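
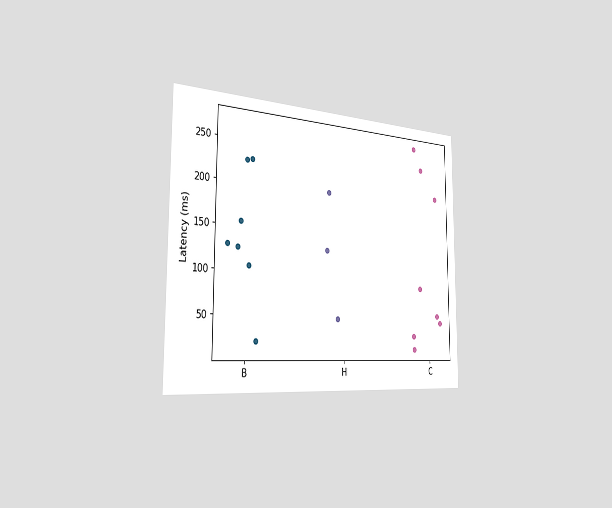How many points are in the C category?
The chart is viewed slightly from the left. Counting the markers in the C column gives 8.

8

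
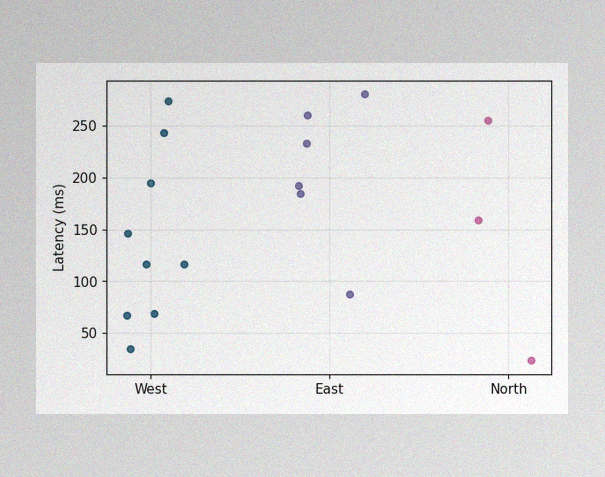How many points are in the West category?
The image has some photo noise and uneven lighting. Counting the markers in the West column gives 9.

9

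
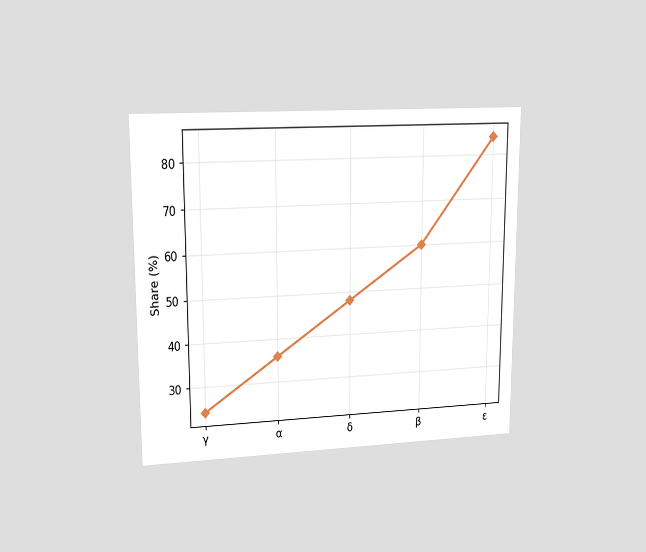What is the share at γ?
24%

The chart is viewed at a slight angle. At γ, the line is at 24%.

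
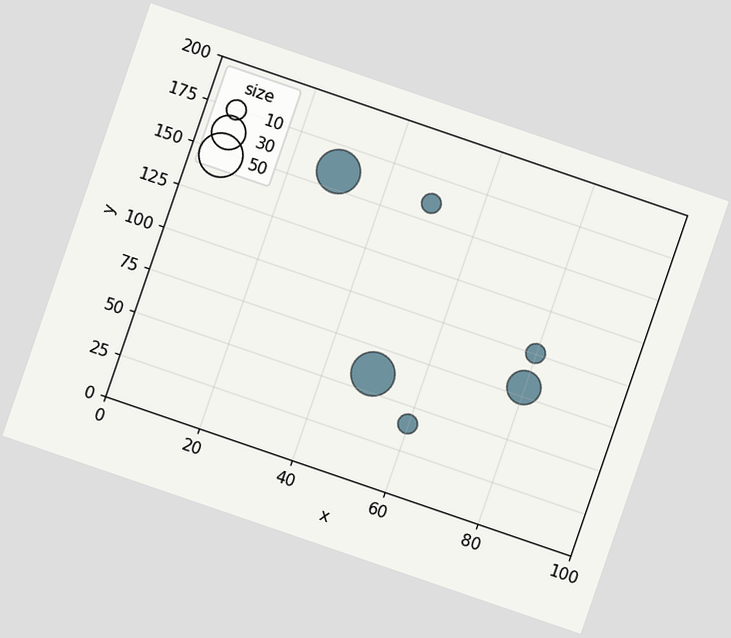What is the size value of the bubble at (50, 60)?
The chart is tilted about 19° clockwise. Matching the bubble at (50, 60) against the size legend gives 50.

50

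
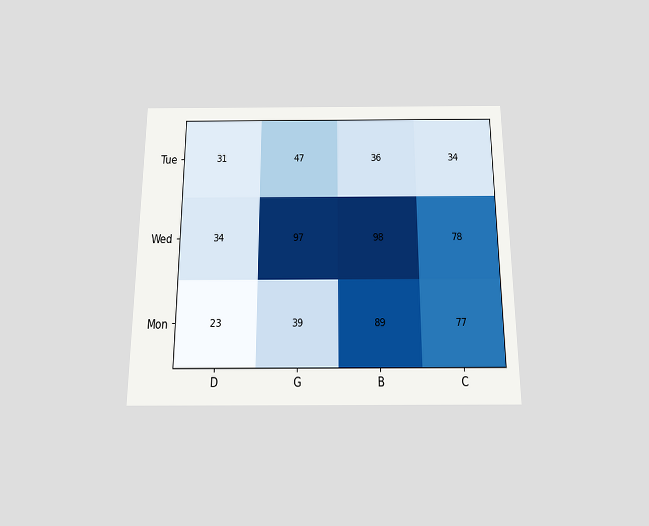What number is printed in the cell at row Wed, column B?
The chart is viewed slightly from below. The (Wed, B) cell reads 98.

98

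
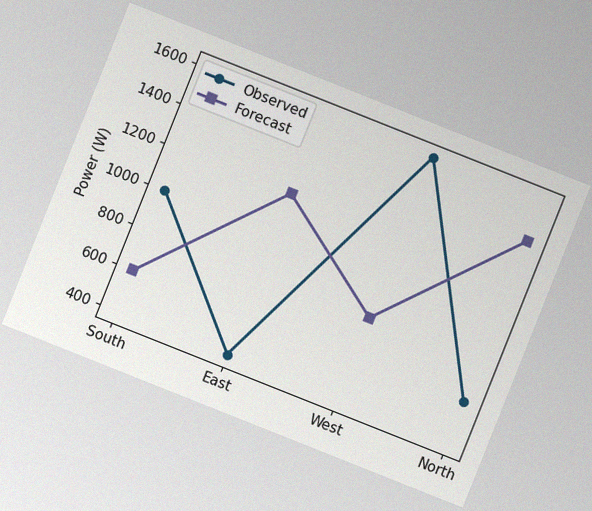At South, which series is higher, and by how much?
Observed, by 400W

The chart is tilted about 22° clockwise, with some photo noise. At South, Observed sits above the other line by 400W.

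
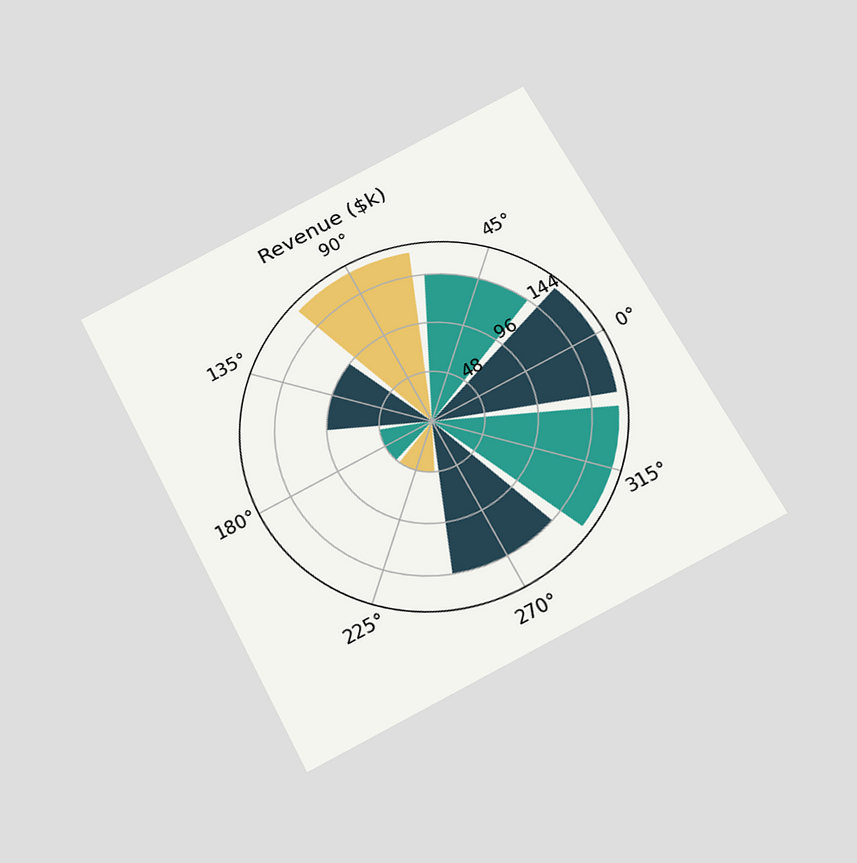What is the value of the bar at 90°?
$168k

The chart is tilted about 27° counter-clockwise and viewed slightly from below. The bar at 90° reaches $168k on the radial axis.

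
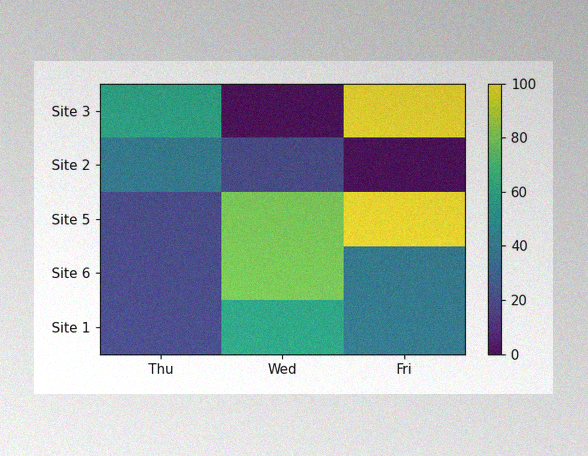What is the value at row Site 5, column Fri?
100

The image has some photo noise and uneven lighting. Matching cell (Site 5, Fri) against the colorbar gives 100.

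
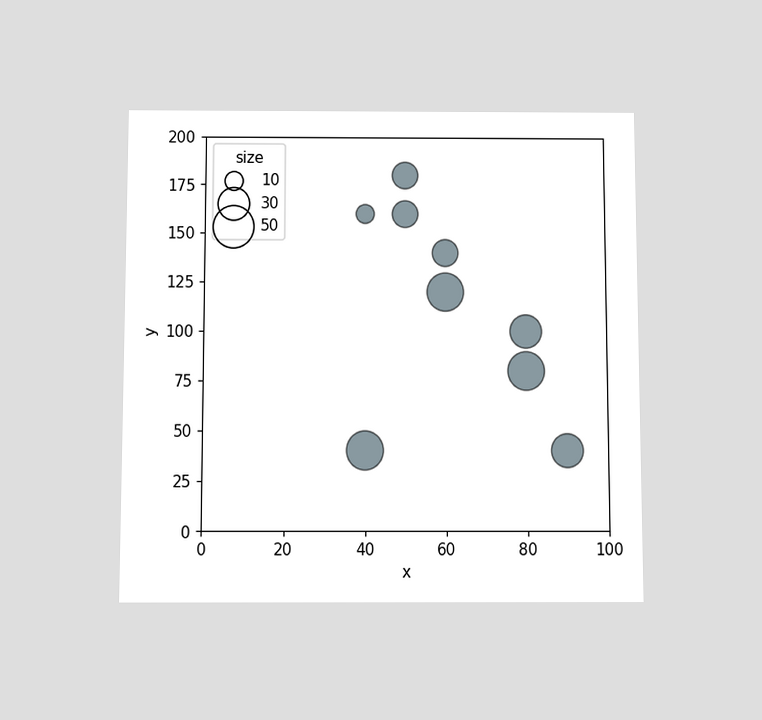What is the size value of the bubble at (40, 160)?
10

The chart is viewed slightly from below. Matching the bubble at (40, 160) against the size legend gives 10.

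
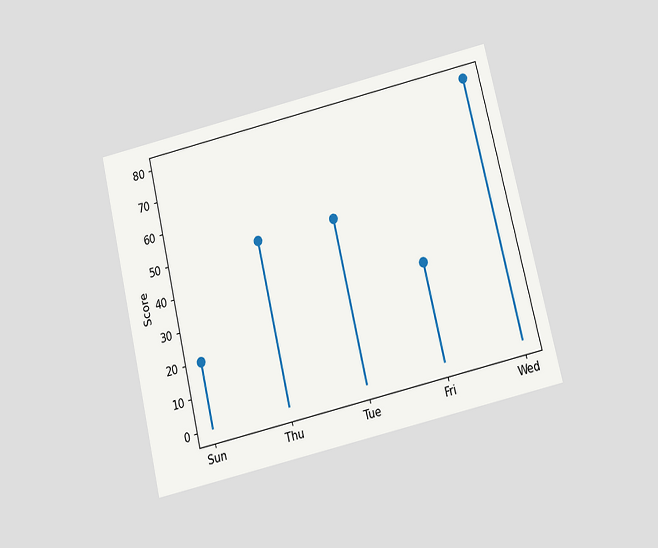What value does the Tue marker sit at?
The chart is tilted about 13° counter-clockwise and viewed slightly from below. The Tue marker sits at 50.

50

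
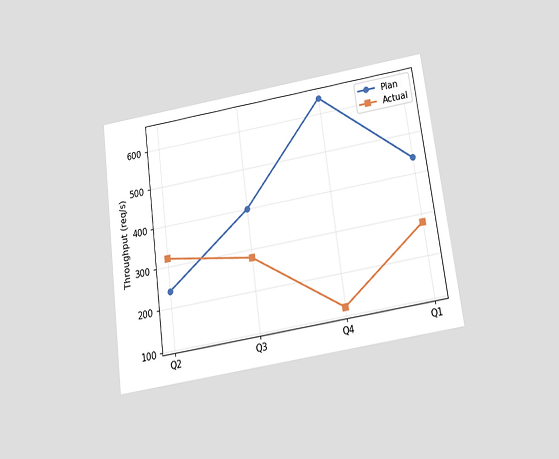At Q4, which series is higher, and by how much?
Plan, by 520req/s

The chart is tilted about 7° counter-clockwise and viewed slightly from below. At Q4, Plan sits above the other line by 520req/s.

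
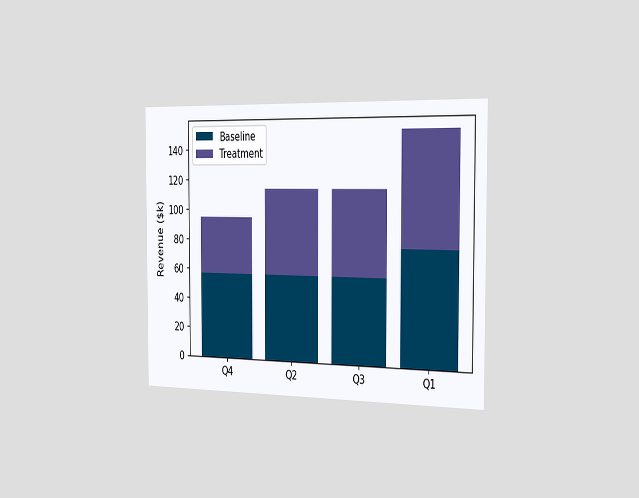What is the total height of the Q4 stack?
The chart is viewed slightly from the right. The Q4 stack's top reaches $95k on the y-axis.

$95k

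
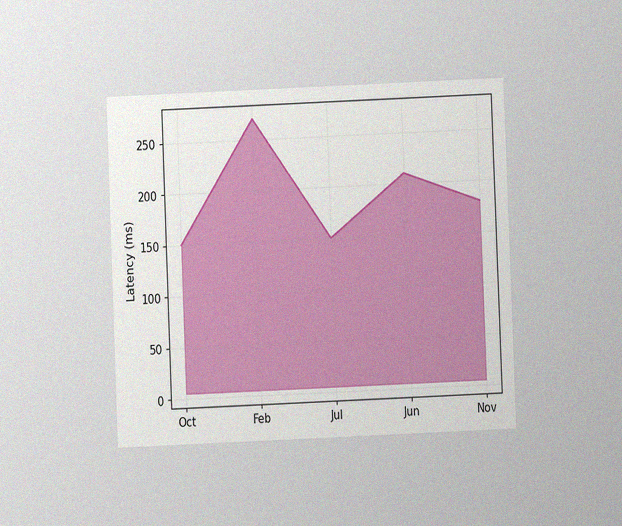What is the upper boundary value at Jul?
150ms

The chart is tilted about 2° counter-clockwise and viewed at a slight angle, with some photo noise. At Jul the upper boundary is at 150ms.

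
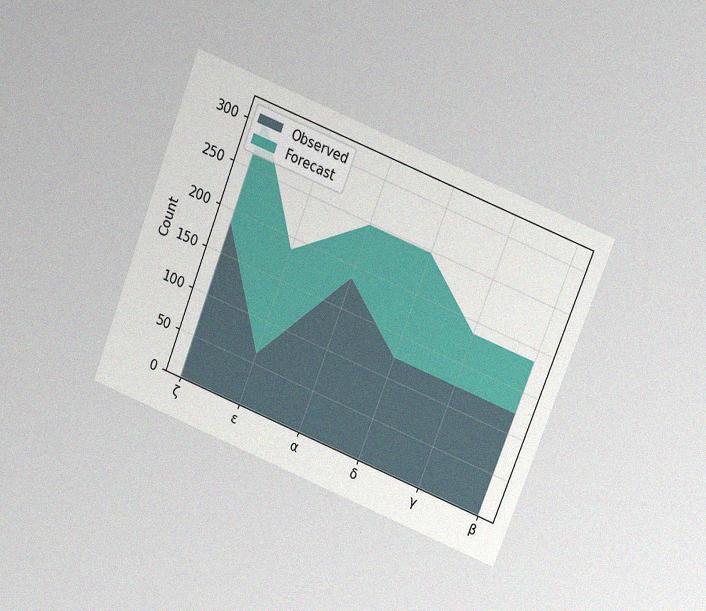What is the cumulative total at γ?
The chart is tilted about 22° clockwise and viewed at a slight angle, with some photo noise. The stacked total at γ reaches 186.

186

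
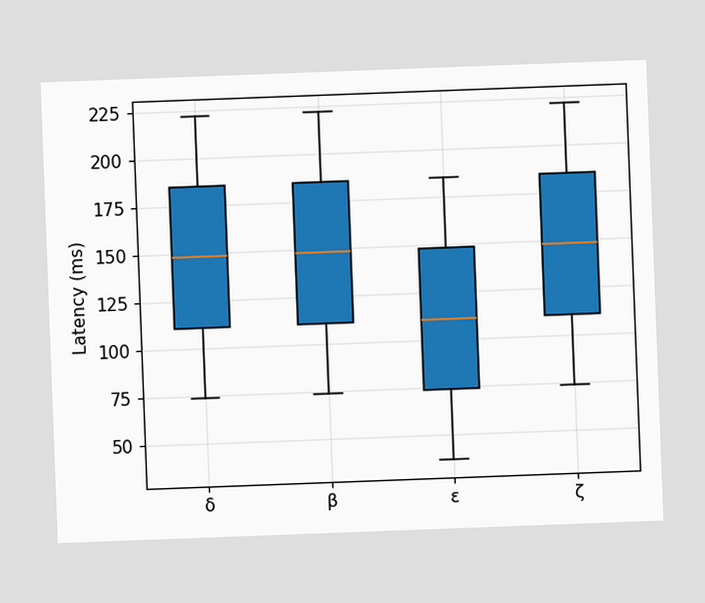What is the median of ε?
The chart is tilted about 2° counter-clockwise. The median line in the ε box sits at 111ms.

111ms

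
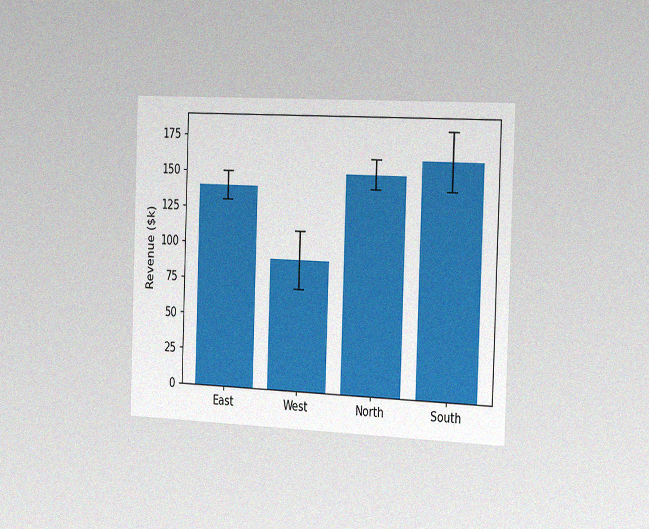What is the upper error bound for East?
$150k

The chart is viewed slightly from the right, with some photo noise. The East bar's upper whisker reaches $150k.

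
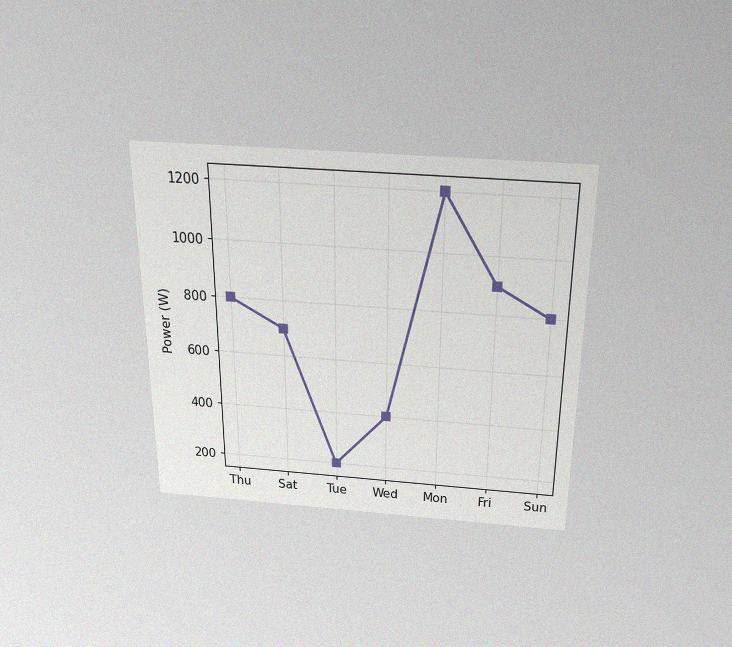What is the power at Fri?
900W

The chart is viewed slightly from above, with some photo noise. At Fri, the line is at 900W.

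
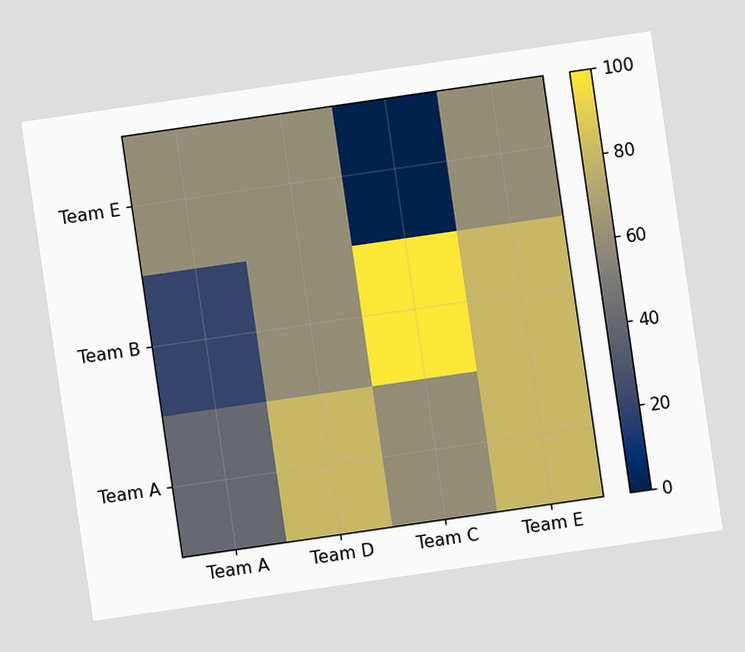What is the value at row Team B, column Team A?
The chart is tilted about 8° counter-clockwise. Matching cell (Team B, Team A) against the colorbar gives 20.

20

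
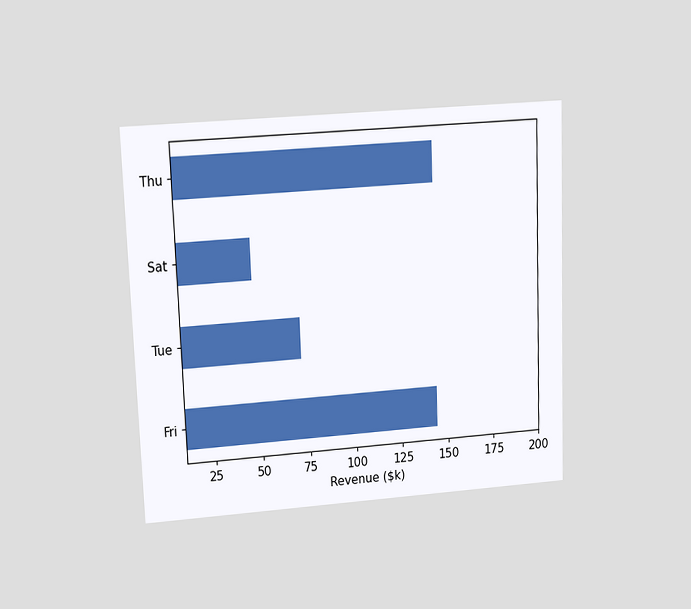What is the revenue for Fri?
The chart is tilted about 2° counter-clockwise and viewed slightly from above. Reading along the chart's x-axis, the Fri bar reaches $144k.

$144k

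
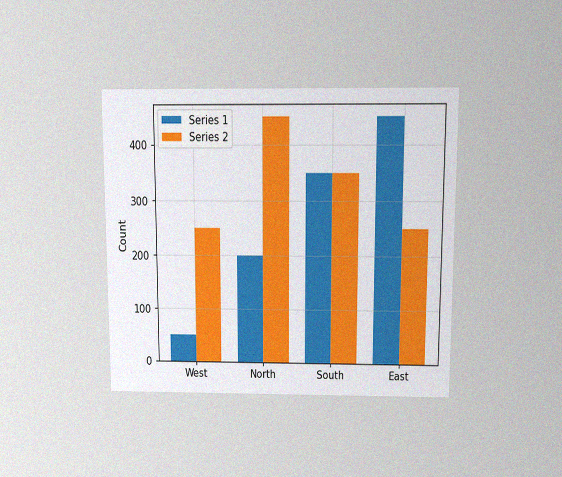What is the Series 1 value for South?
The chart is viewed slightly from above, with some photo noise. The Series 1 bar at South reaches 350 on the y-axis.

350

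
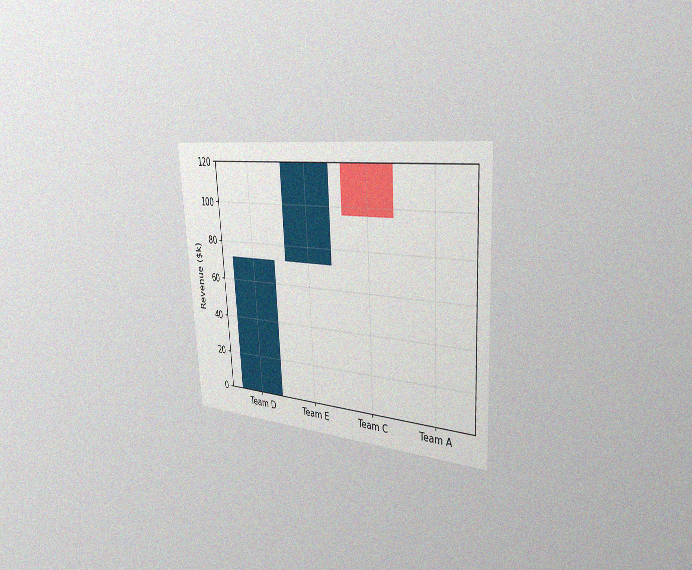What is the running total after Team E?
The chart is tilted about 4° counter-clockwise and viewed slightly from the right, with some photo noise. After Team E the running total reaches $120k.

$120k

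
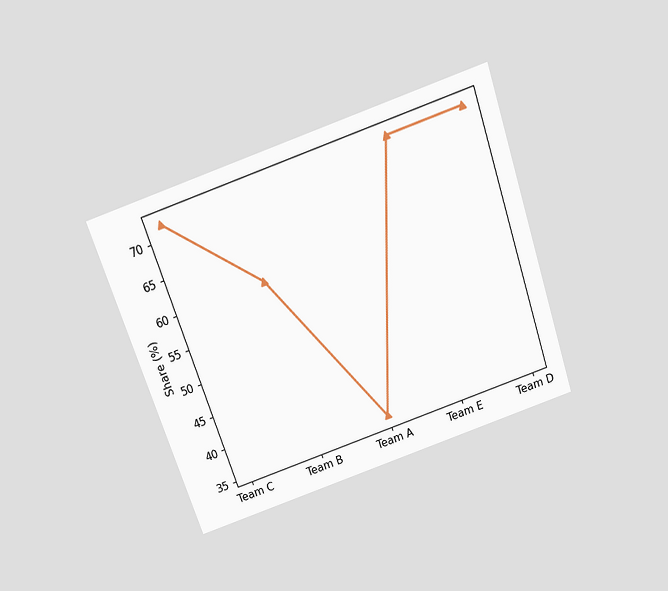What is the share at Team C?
The chart is tilted about 19° counter-clockwise and viewed slightly from above. At Team C, the line is at 72%.

72%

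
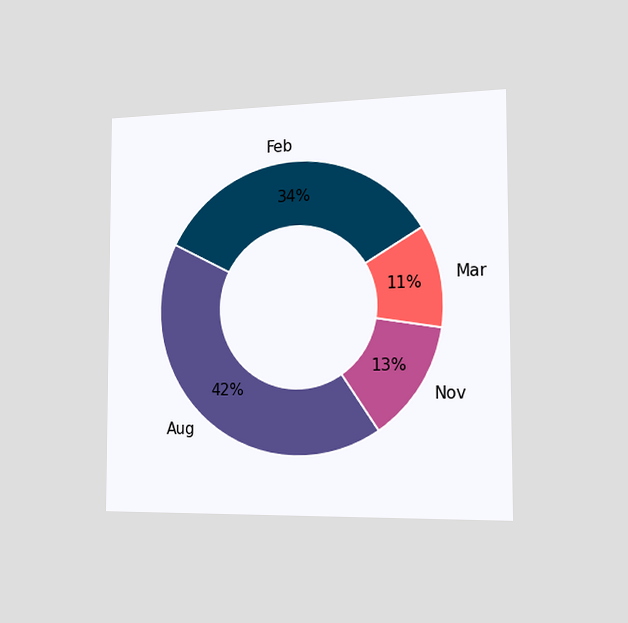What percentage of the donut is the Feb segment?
34%

The chart is viewed slightly from the right. The Feb segment takes up 34% of the ring.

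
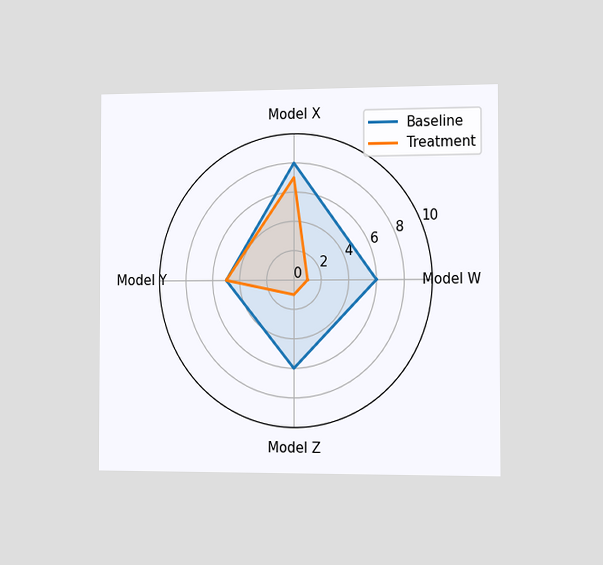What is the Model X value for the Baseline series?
8

The chart is viewed slightly from the right. On the Model X axis, Baseline reaches 8.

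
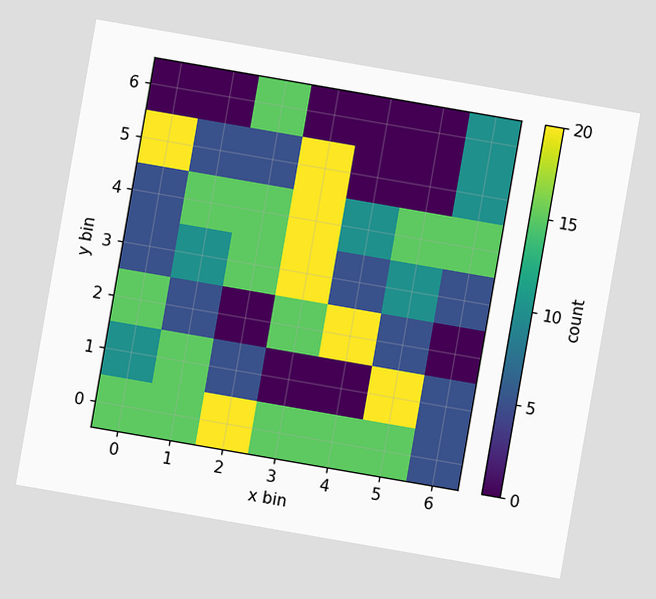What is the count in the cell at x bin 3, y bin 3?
20

The chart is tilted about 10° clockwise. Matching the cell (3, 3) against the colorbar gives 20.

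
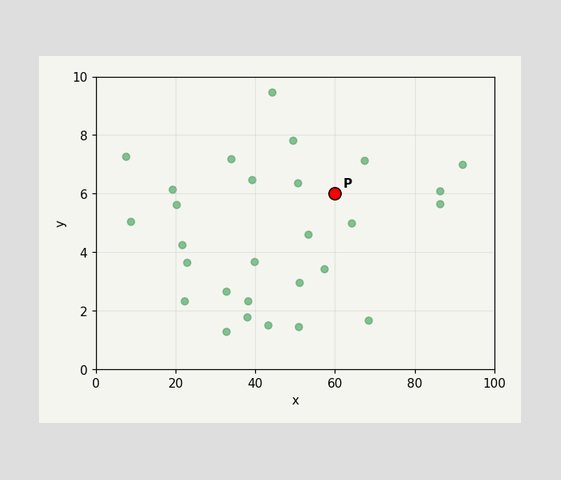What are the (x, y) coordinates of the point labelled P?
(60, 6)

Following the gridlines from P to each axis, P sits at (60, 6).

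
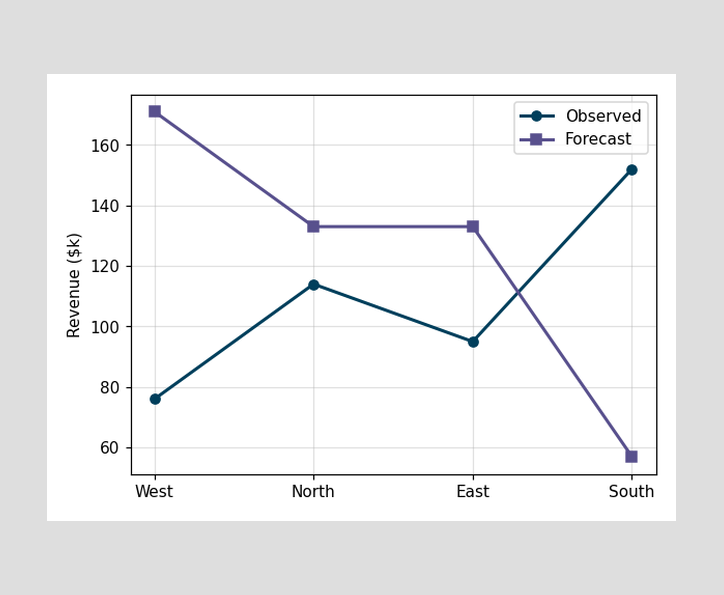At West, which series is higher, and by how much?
At West, Forecast sits above the other line by $95k.

Forecast, by $95k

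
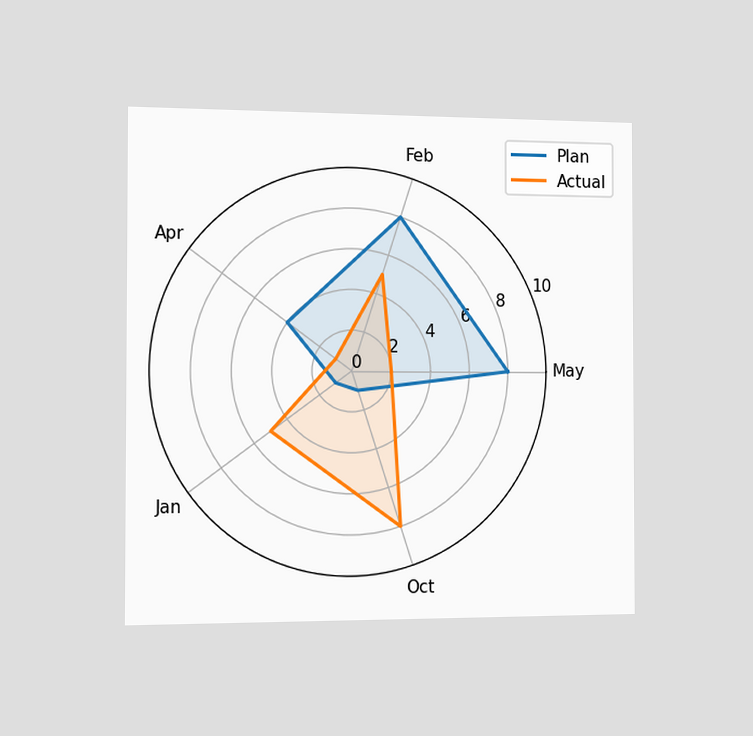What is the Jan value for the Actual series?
5

The chart is viewed slightly from the left. On the Jan axis, Actual reaches 5.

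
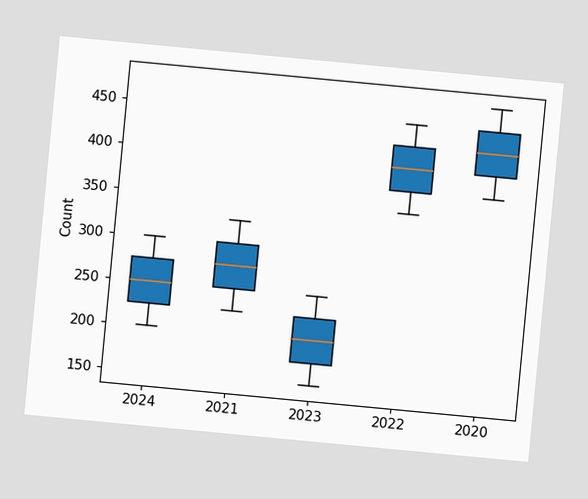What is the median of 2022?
The chart is tilted about 5° clockwise. The median line in the 2022 box sits at 400.

400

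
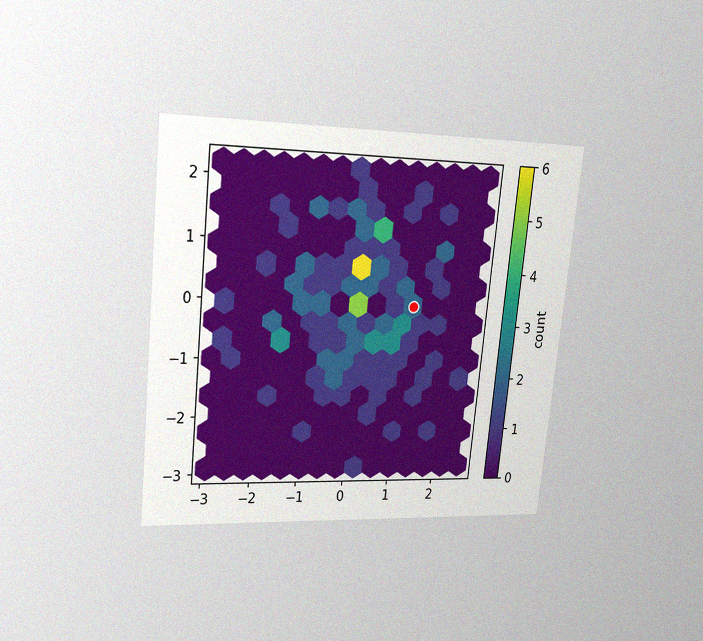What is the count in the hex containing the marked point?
The chart is tilted about 6° clockwise and viewed at a slight angle, with some photo noise. The marked hex reads 2 on the colorbar.

2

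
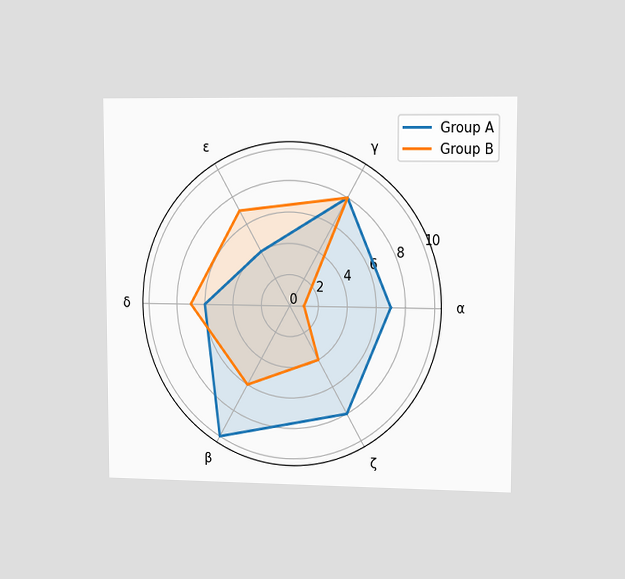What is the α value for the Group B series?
The chart is viewed slightly from the right. On the α axis, Group B reaches 1.

1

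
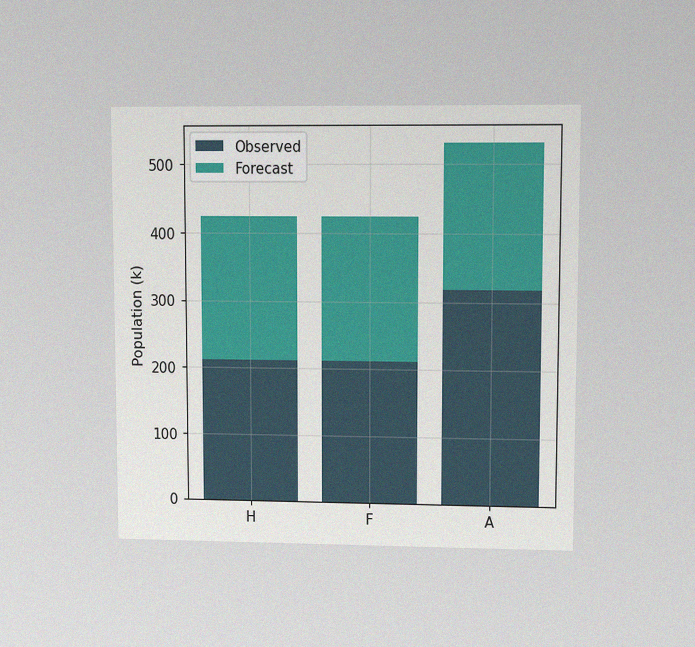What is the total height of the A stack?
530k

The chart is viewed at a slight angle, with some photo noise. The A stack's top reaches 530k on the y-axis.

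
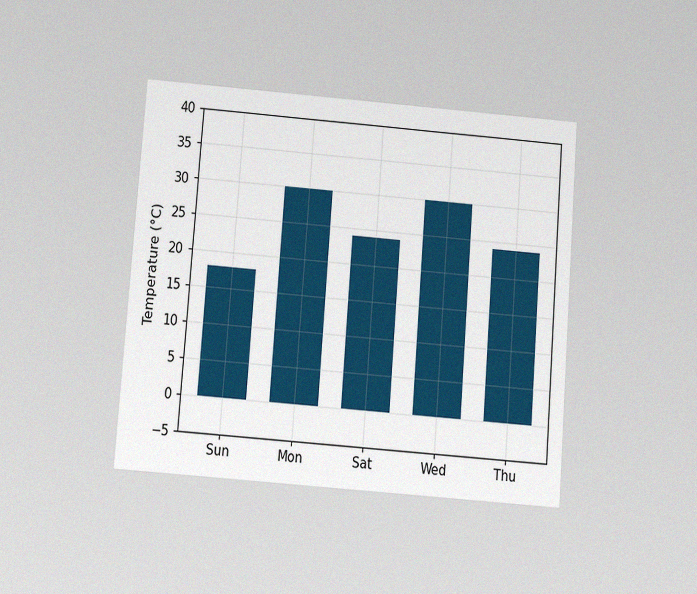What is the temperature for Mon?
The chart is tilted about 4° clockwise and viewed slightly from below, with some photo noise. Reading along the chart's y-axis, the Mon bar reaches 30°C.

30°C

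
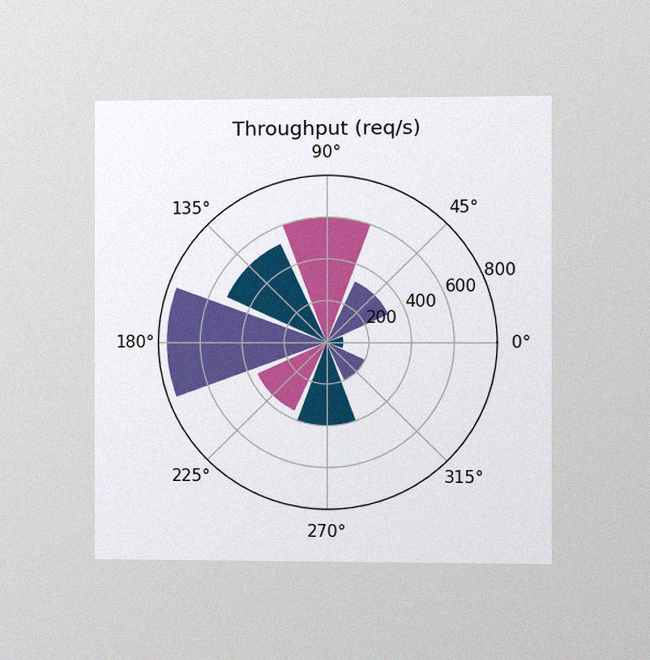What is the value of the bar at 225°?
The chart is viewed at a slight angle, with some photo noise. The bar at 225° reaches 360req/s on the radial axis.

360req/s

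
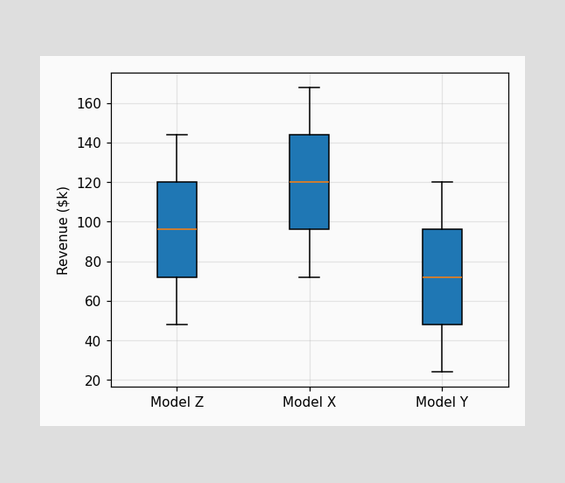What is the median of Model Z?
$96k

The median line in the Model Z box sits at $96k.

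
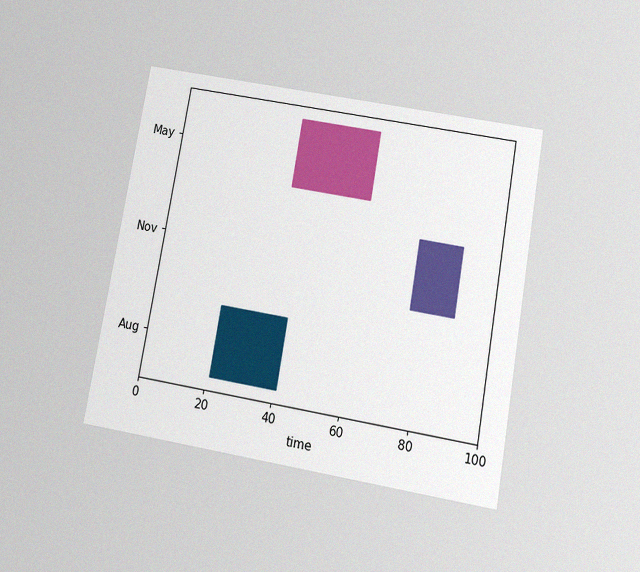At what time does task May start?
36

The chart is tilted about 10° clockwise and viewed at a slight angle, with some photo noise. The May bar begins at t=36.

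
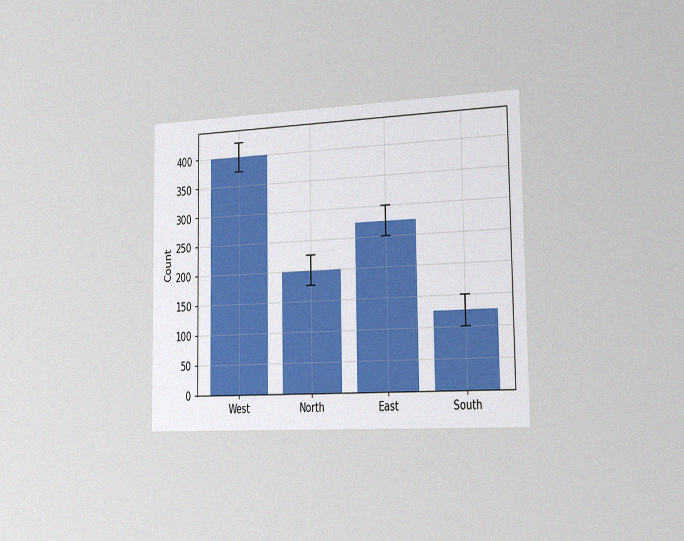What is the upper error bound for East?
300

The chart is viewed slightly from the right, with some photo noise. The East bar's upper whisker reaches 300.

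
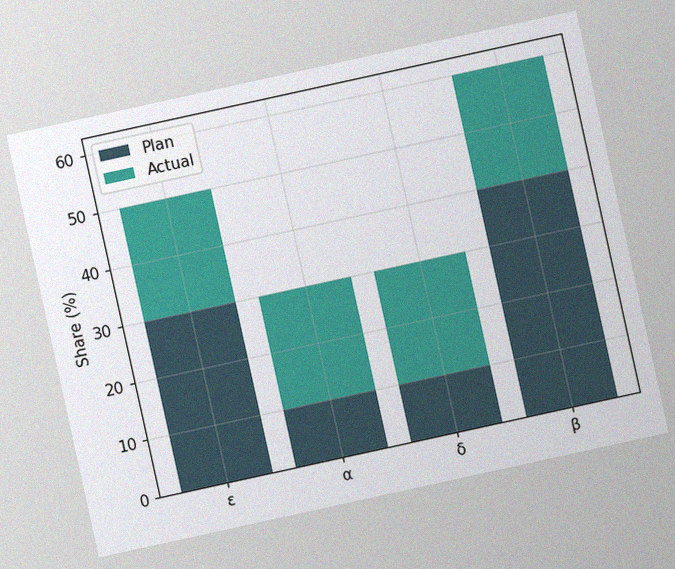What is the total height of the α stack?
The chart is tilted about 12° counter-clockwise, with some photo noise. The α stack's top reaches 30% on the y-axis.

30%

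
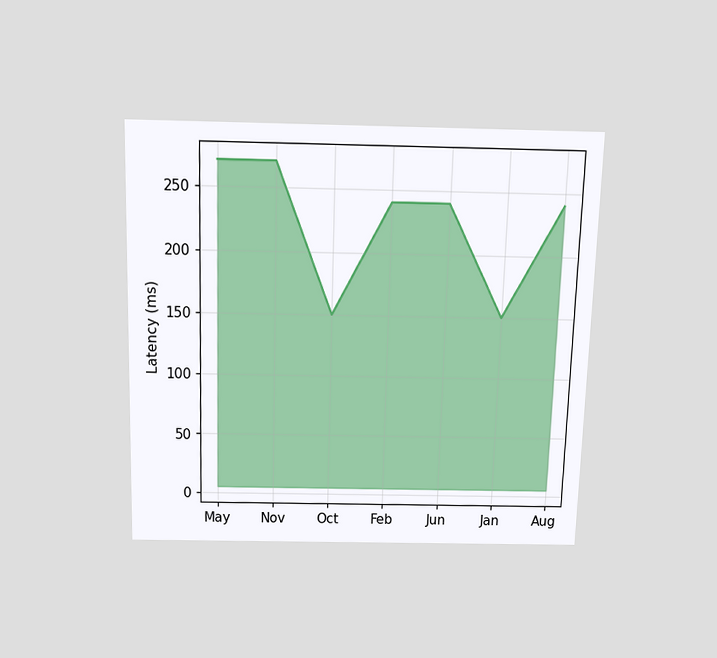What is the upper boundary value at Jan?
The chart is viewed slightly from above. At Jan the upper boundary is at 150ms.

150ms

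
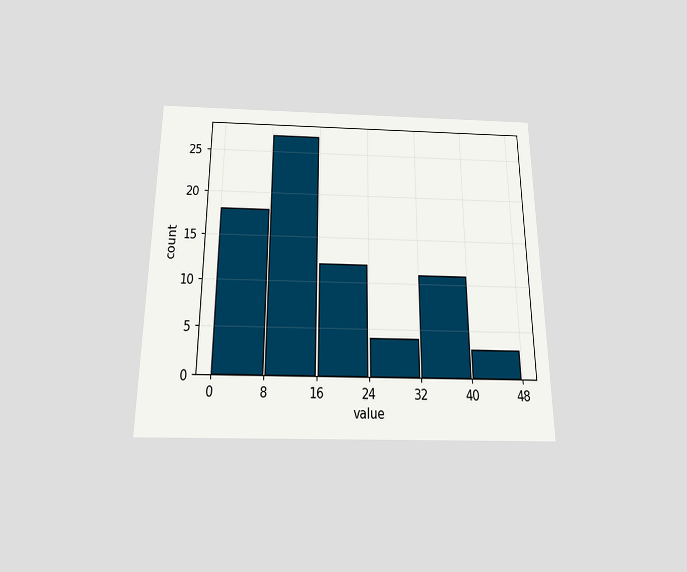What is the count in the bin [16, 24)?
The chart is viewed slightly from below. The [16, 24) bin has height 12.

12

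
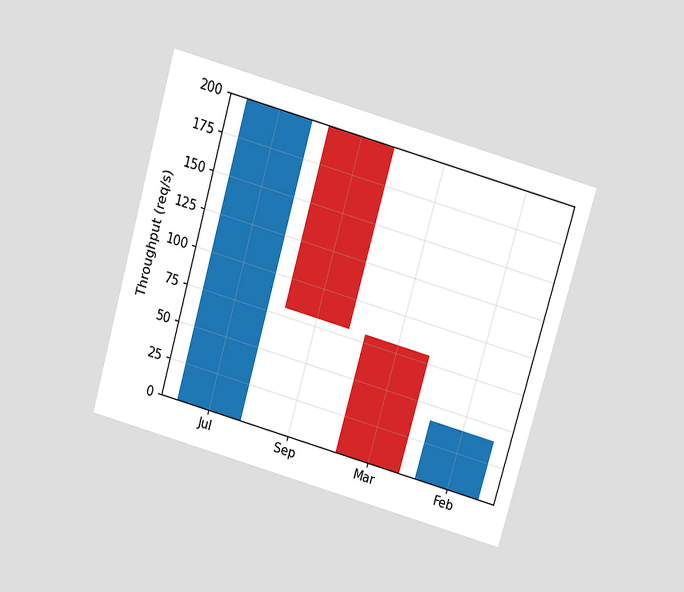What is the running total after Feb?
The chart is tilted about 16° clockwise and viewed slightly from above. After Feb the running total reaches 40req/s.

40req/s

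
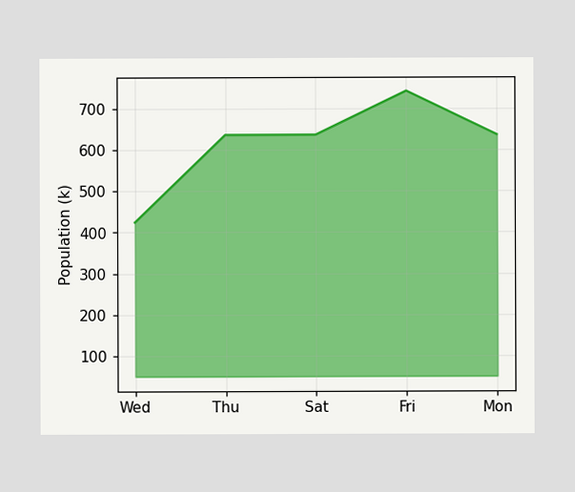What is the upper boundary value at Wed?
At Wed the upper boundary is at 424k.

424k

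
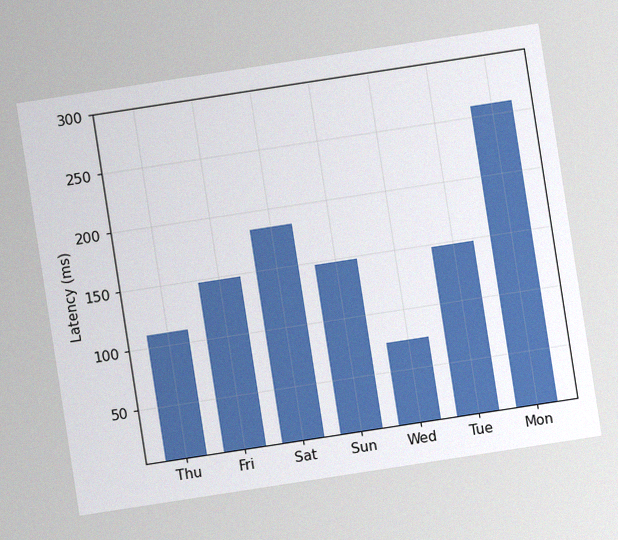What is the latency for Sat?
185ms

The chart is tilted about 9° counter-clockwise, with some photo noise. Reading along the chart's y-axis, the Sat bar reaches 185ms.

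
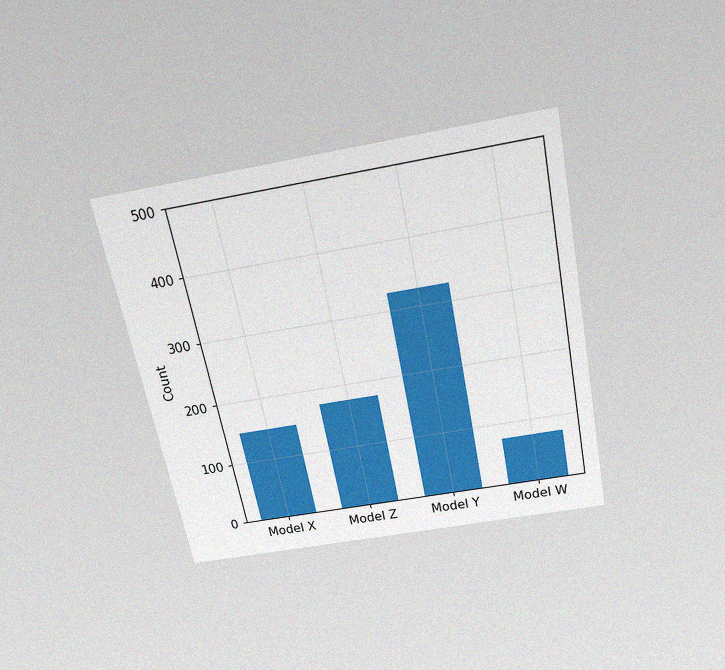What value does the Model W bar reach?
75

The chart is tilted about 11° counter-clockwise and viewed slightly from above, with some photo noise. Reading along the chart's y-axis, the Model W bar reaches 75.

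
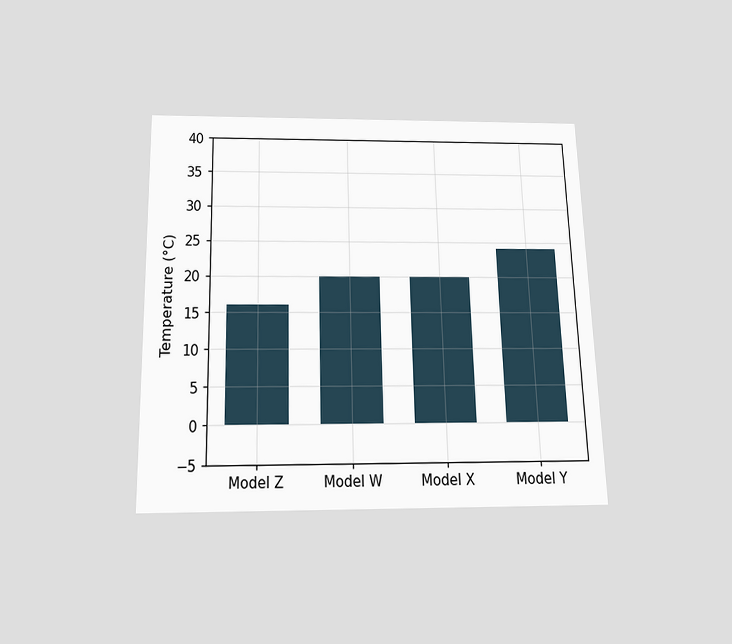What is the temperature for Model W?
20°C

The chart is viewed slightly from below. Reading along the chart's y-axis, the Model W bar reaches 20°C.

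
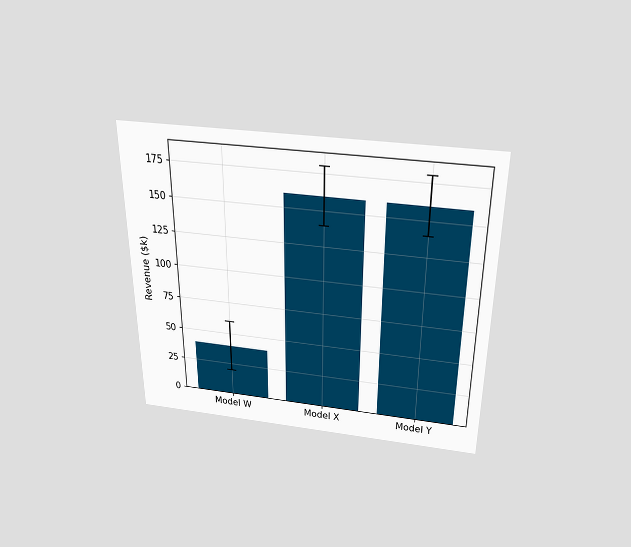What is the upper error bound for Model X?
$180k

The chart is viewed slightly from above. The Model X bar's upper whisker reaches $180k.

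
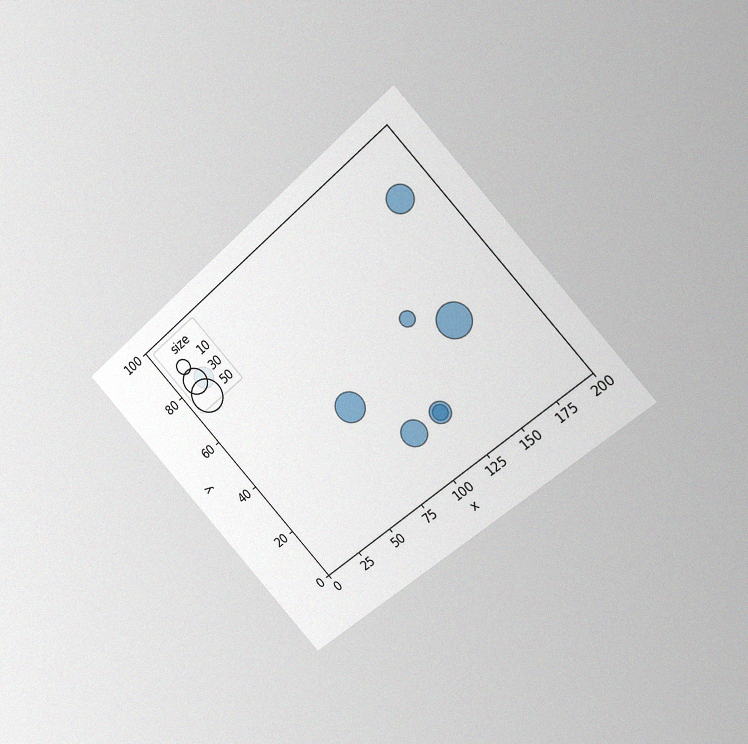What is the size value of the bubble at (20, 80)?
20

The chart is tilted about 42° counter-clockwise and viewed at a slight angle, with some photo noise. Matching the bubble at (20, 80) against the size legend gives 20.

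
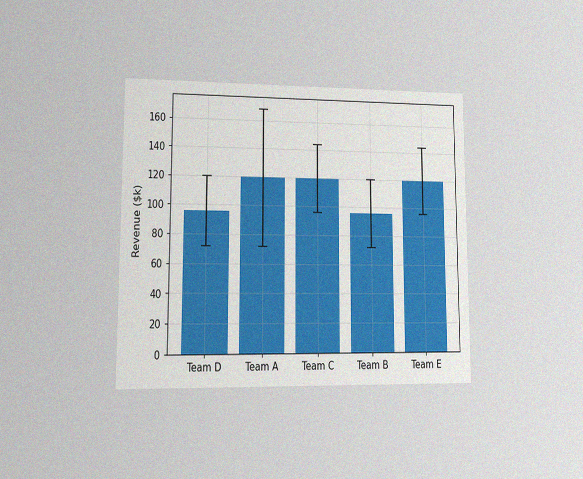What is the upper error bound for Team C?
$144k

The chart is viewed at a slight angle, with some photo noise. The Team C bar's upper whisker reaches $144k.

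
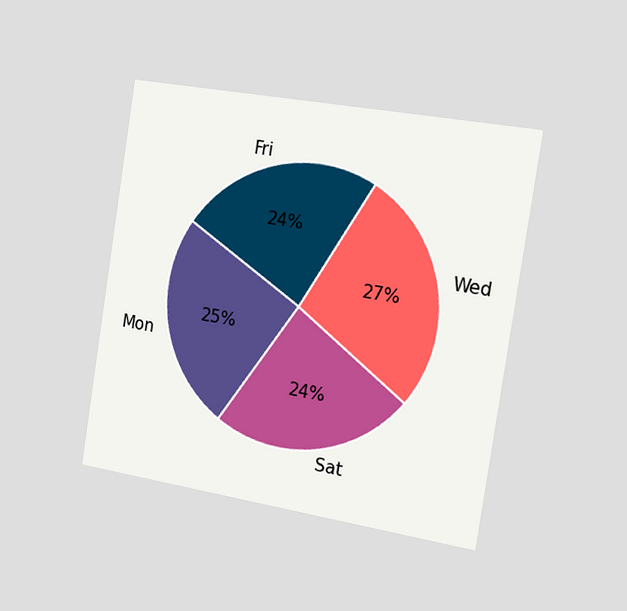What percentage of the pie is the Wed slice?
27%

The chart is tilted about 9° clockwise and viewed slightly from the right. The Wed slice takes up 27% of the pie.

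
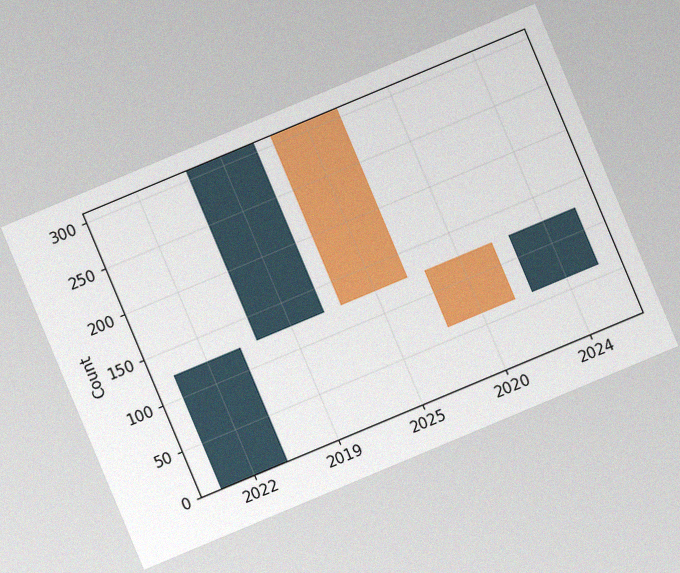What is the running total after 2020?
The chart is tilted about 23° counter-clockwise, with some photo noise. After 2020 the running total reaches 62.

62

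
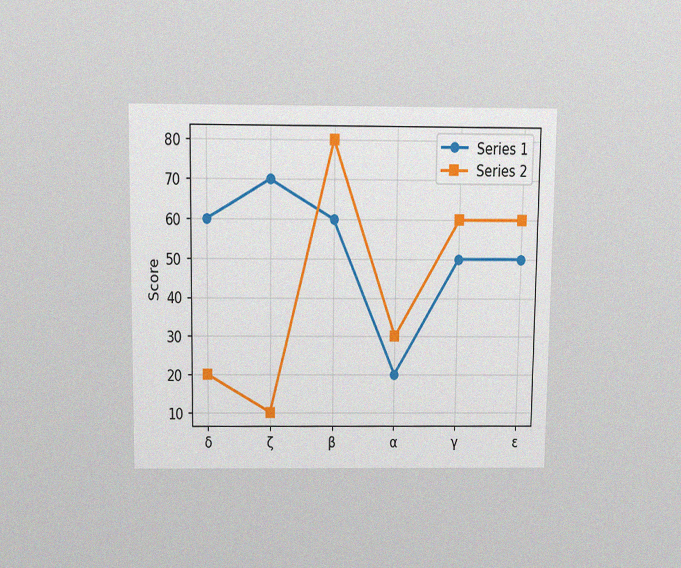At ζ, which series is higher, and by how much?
The chart is viewed slightly from above, with some photo noise. At ζ, Series 1 sits above the other line by 60.

Series 1, by 60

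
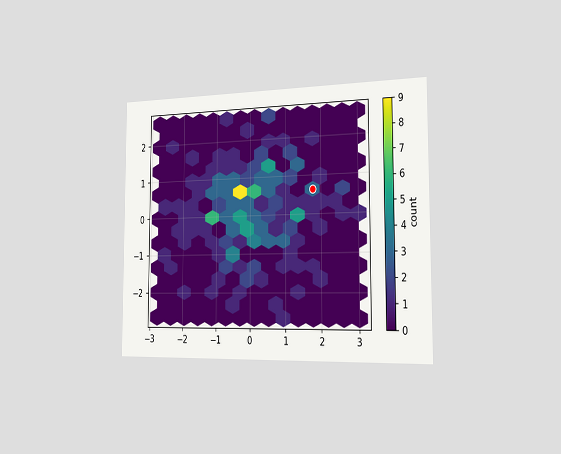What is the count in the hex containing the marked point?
3

The chart is viewed slightly from the right. The marked hex reads 3 on the colorbar.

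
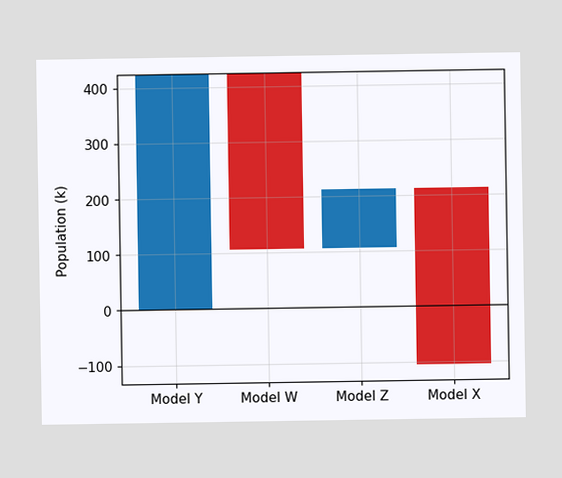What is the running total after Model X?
-106k

After Model X the running total reaches -106k.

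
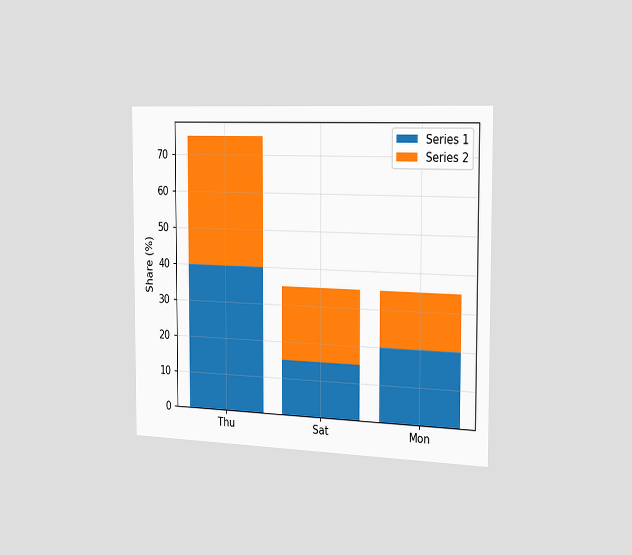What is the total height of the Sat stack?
The chart is viewed slightly from the right. The Sat stack's top reaches 35% on the y-axis.

35%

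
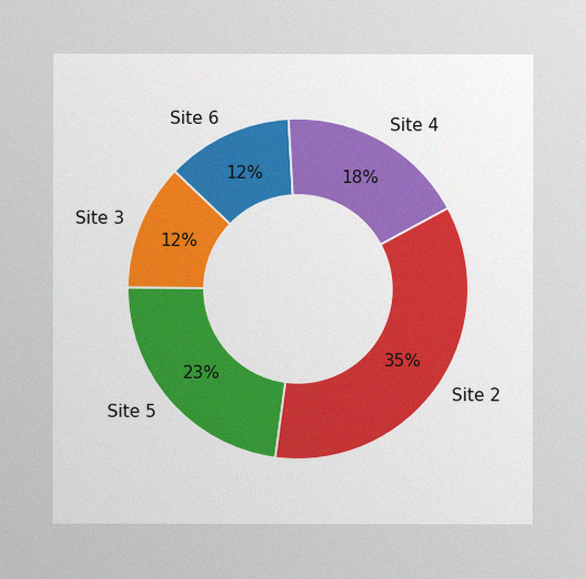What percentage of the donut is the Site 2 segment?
The image has some photo noise and uneven lighting. The Site 2 segment takes up 35% of the ring.

35%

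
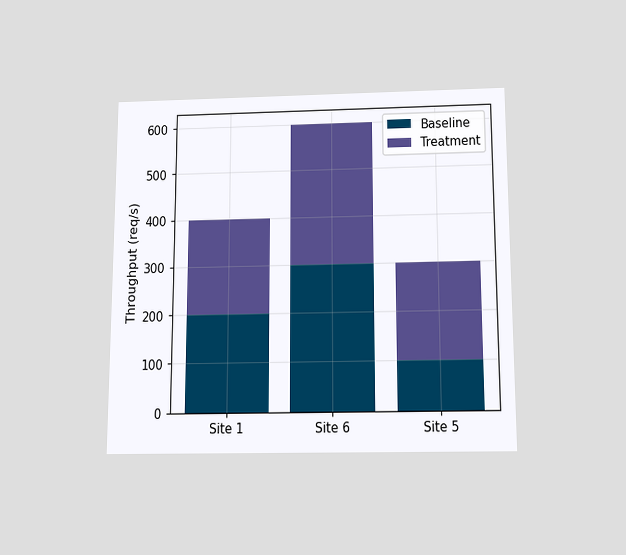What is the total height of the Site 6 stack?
The chart is viewed slightly from below. The Site 6 stack's top reaches 600req/s on the y-axis.

600req/s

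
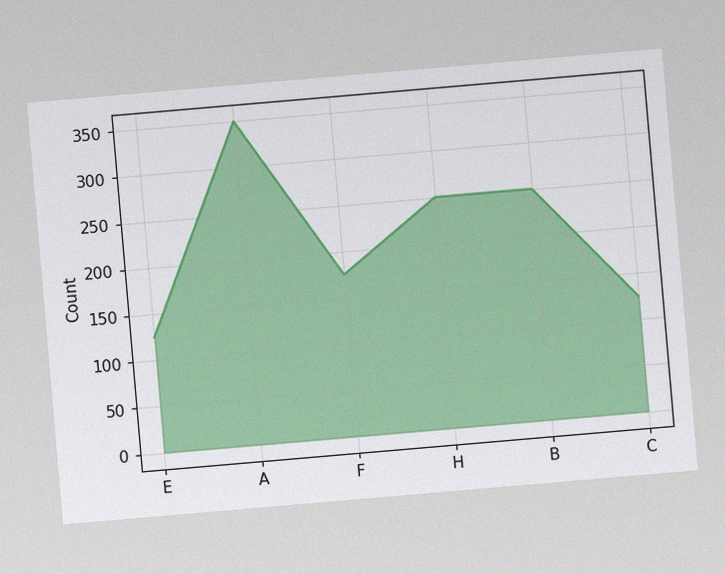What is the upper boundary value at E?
125

The chart is tilted about 5° counter-clockwise, with some photo noise. At E the upper boundary is at 125.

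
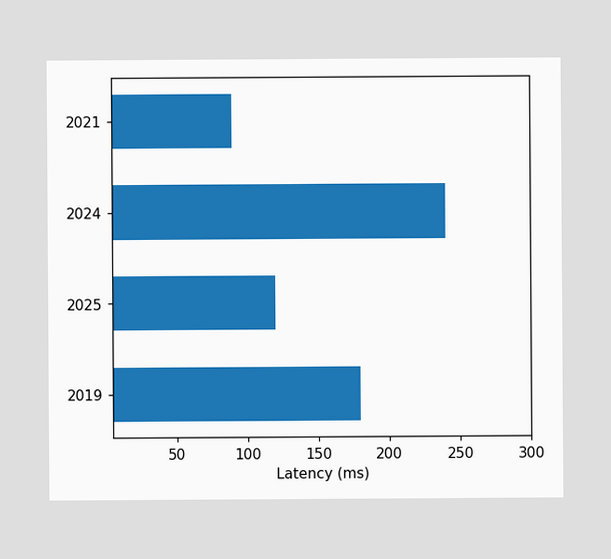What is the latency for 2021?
Reading along the chart's x-axis, the 2021 bar reaches 90ms.

90ms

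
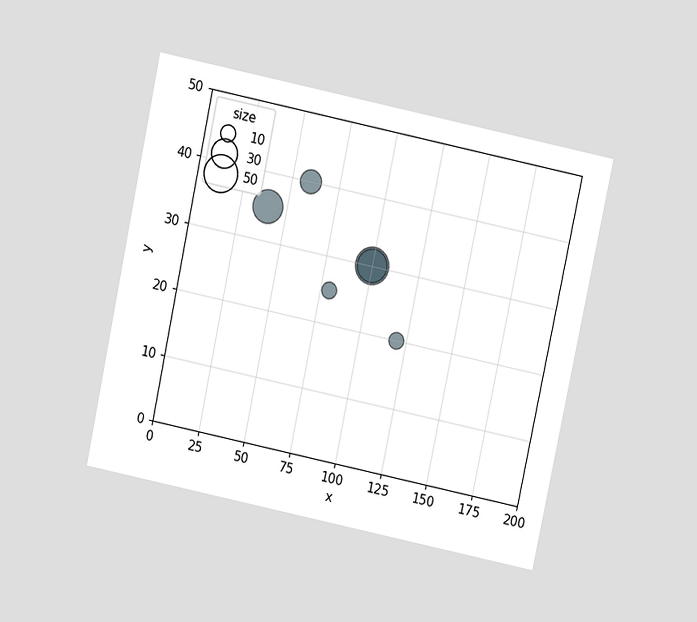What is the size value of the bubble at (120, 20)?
10

The chart is tilted about 12° clockwise and viewed slightly from above. Matching the bubble at (120, 20) against the size legend gives 10.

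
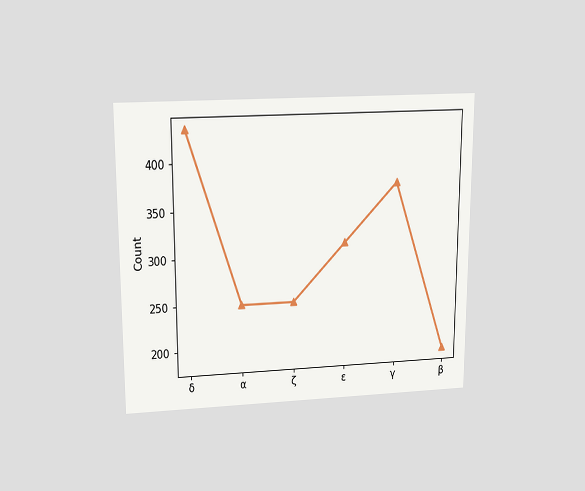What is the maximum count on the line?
434

The chart is viewed slightly from above. The highest point is at δ, and reading across to the y-axis gives 434.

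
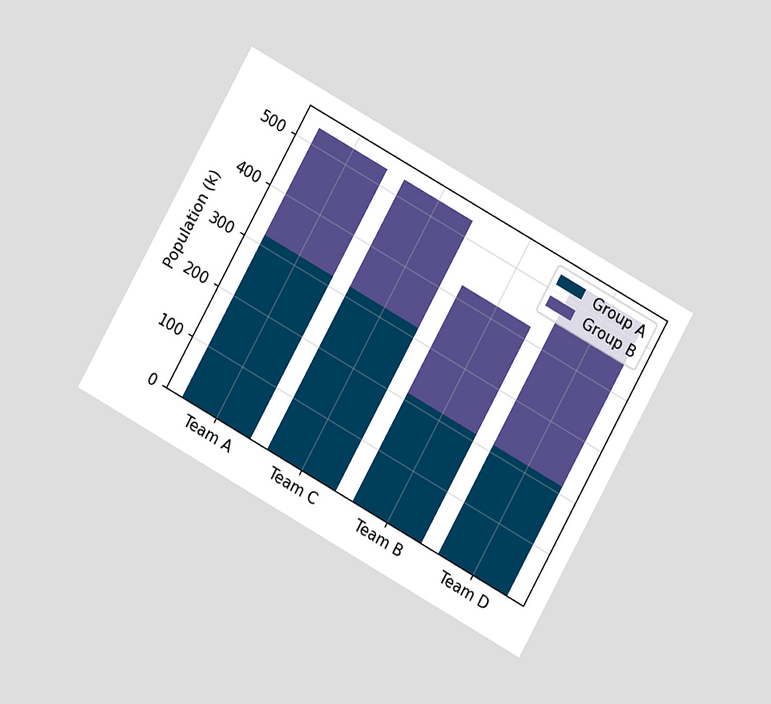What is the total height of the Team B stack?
The chart is tilted about 29° clockwise and viewed at a slight angle. The Team B stack's top reaches 424k on the y-axis.

424k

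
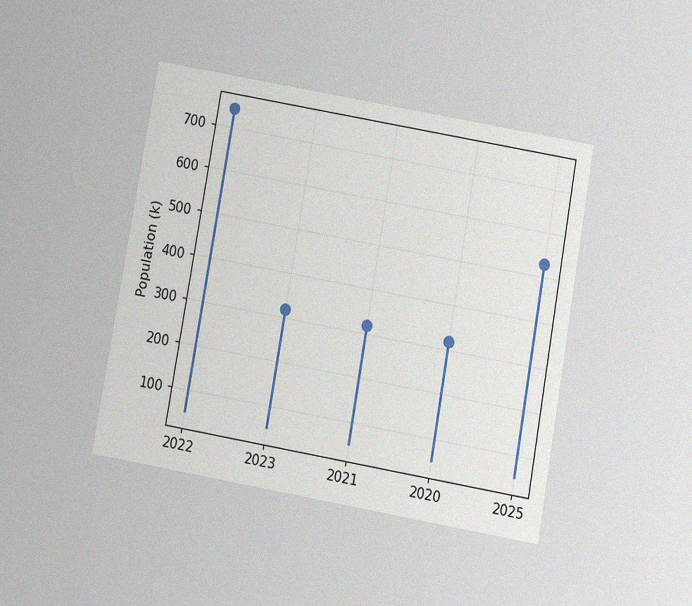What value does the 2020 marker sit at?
318k

The chart is tilted about 10° clockwise and viewed slightly from below, with some photo noise. The 2020 marker sits at 318k.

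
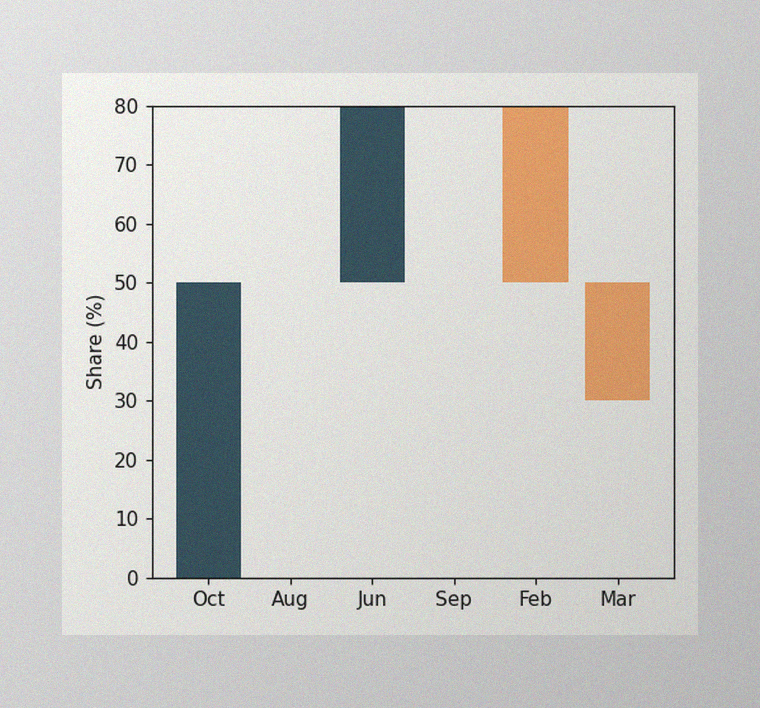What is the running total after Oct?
50%

The image has some photo noise and uneven lighting. After Oct the running total reaches 50%.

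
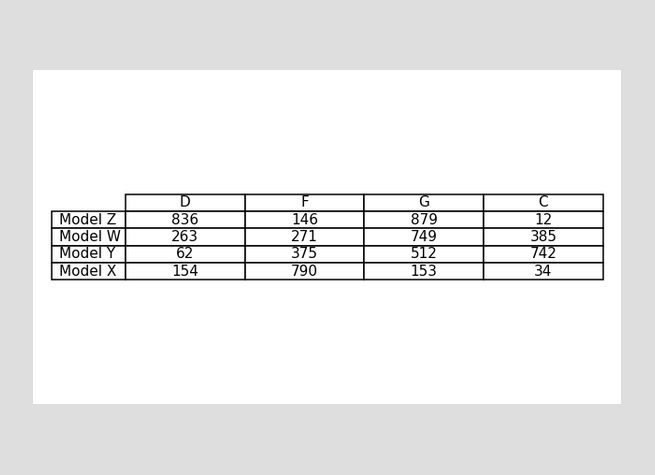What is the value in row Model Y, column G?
The (Model Y, G) cell reads 512.

512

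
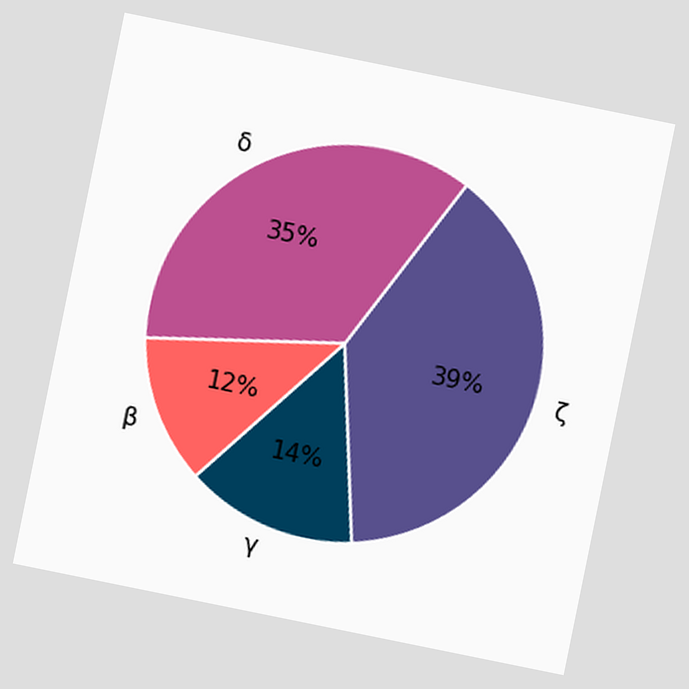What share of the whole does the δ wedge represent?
35%

The chart is tilted about 11° clockwise. The δ slice takes up 35% of the pie.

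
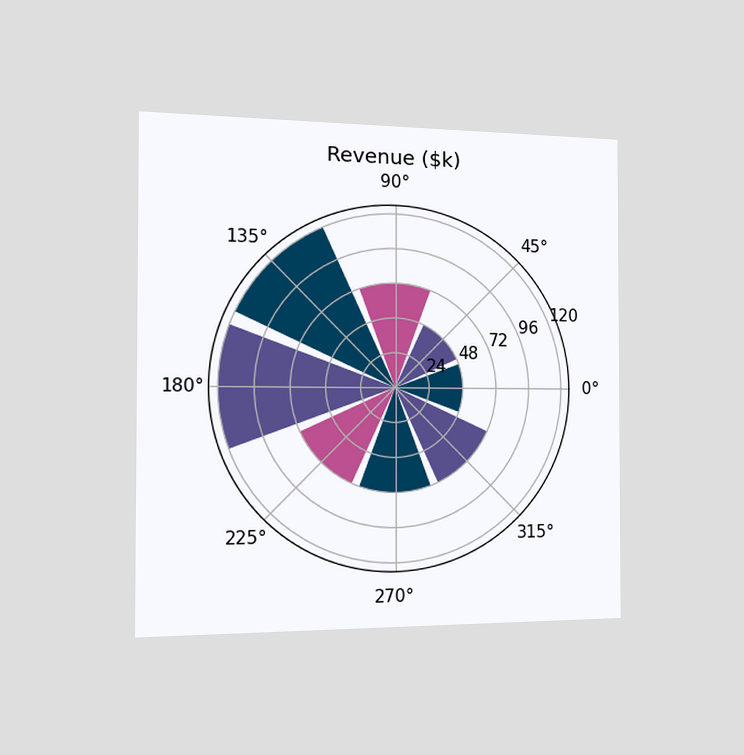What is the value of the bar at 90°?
The chart is viewed slightly from the left. The bar at 90° reaches $72k on the radial axis.

$72k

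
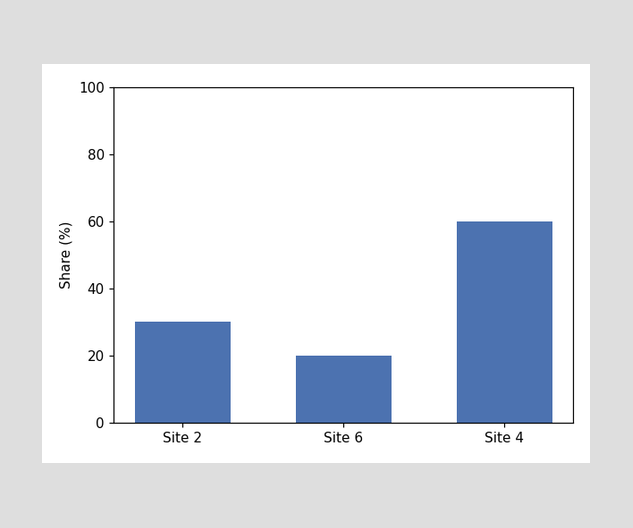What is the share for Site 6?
Reading along the chart's y-axis, the Site 6 bar reaches 20%.

20%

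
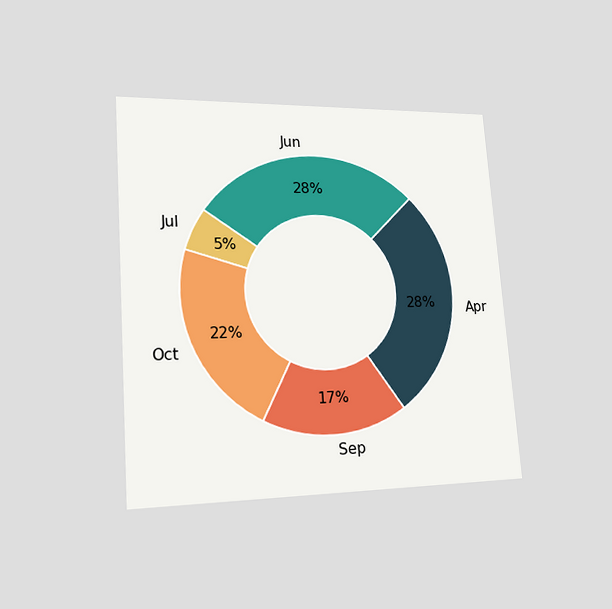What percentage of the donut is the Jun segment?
The chart is tilted about 4° counter-clockwise and viewed slightly from the left. The Jun segment takes up 28% of the ring.

28%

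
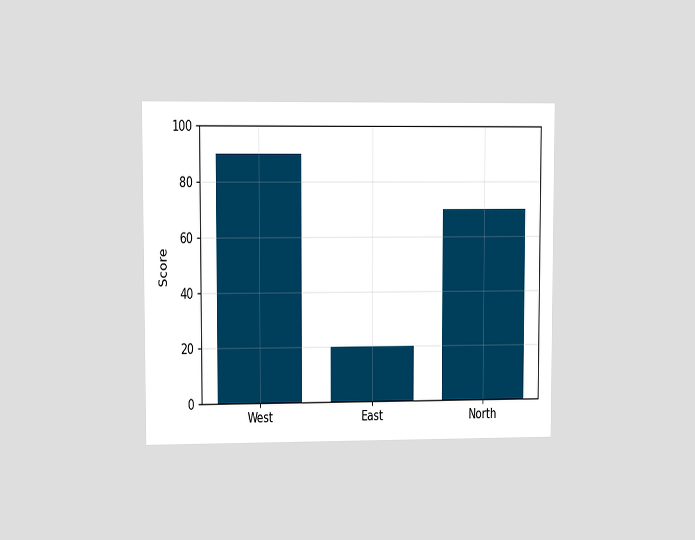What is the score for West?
The chart is viewed at a slight angle. Reading along the chart's y-axis, the West bar reaches 90.

90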